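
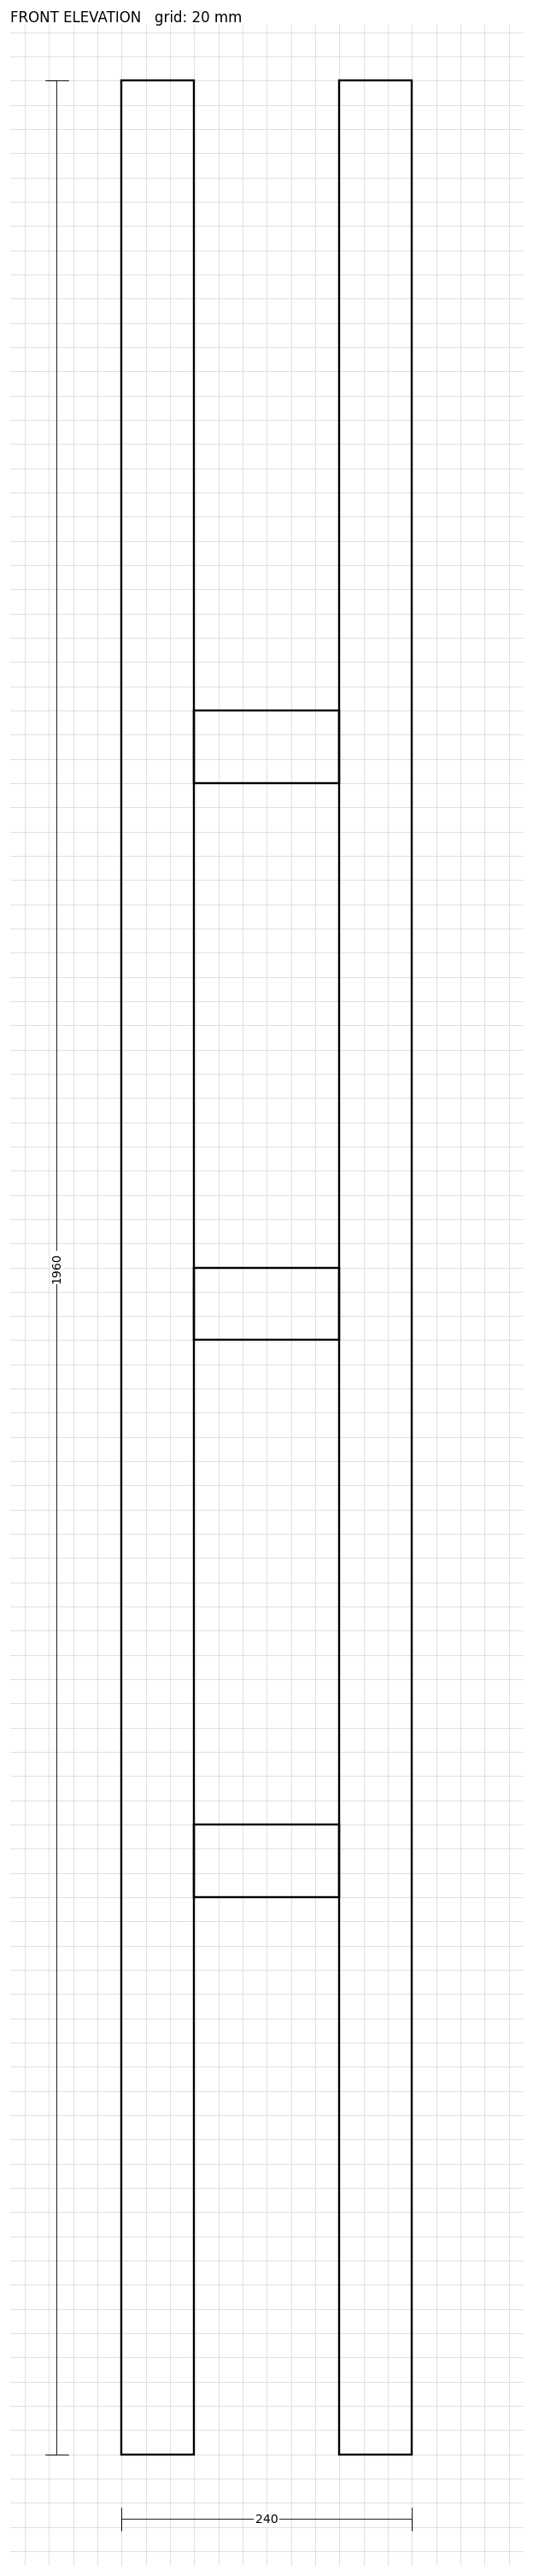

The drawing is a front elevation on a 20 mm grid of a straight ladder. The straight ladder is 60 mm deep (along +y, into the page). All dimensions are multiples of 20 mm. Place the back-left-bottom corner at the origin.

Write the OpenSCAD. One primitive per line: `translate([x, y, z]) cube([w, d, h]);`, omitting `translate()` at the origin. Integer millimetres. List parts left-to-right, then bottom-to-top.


cube([60, 60, 1960]);
translate([60, 0, 460]) cube([120, 60, 60]);
translate([60, 0, 920]) cube([120, 60, 60]);
translate([60, 0, 1380]) cube([120, 60, 60]);
translate([180, 0, 0]) cube([60, 60, 1960]);


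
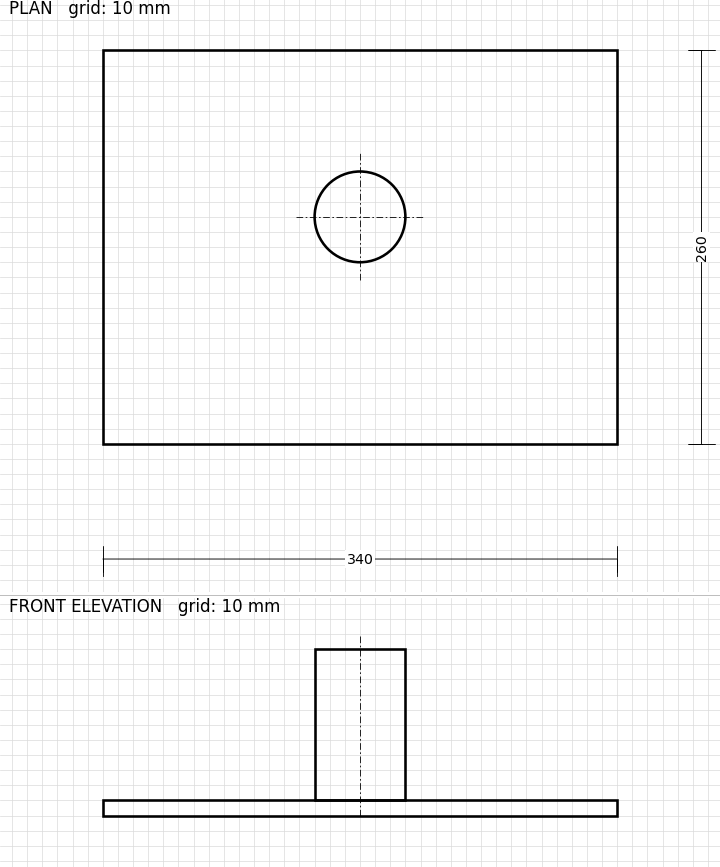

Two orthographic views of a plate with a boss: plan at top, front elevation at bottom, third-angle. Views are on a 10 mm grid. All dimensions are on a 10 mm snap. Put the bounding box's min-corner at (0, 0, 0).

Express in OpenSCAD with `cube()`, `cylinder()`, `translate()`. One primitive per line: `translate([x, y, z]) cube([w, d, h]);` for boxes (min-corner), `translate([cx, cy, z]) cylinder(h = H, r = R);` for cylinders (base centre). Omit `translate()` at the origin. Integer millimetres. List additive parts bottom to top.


cube([340, 260, 10]);
translate([170, 150, 10]) cylinder(h = 100, r = 30);


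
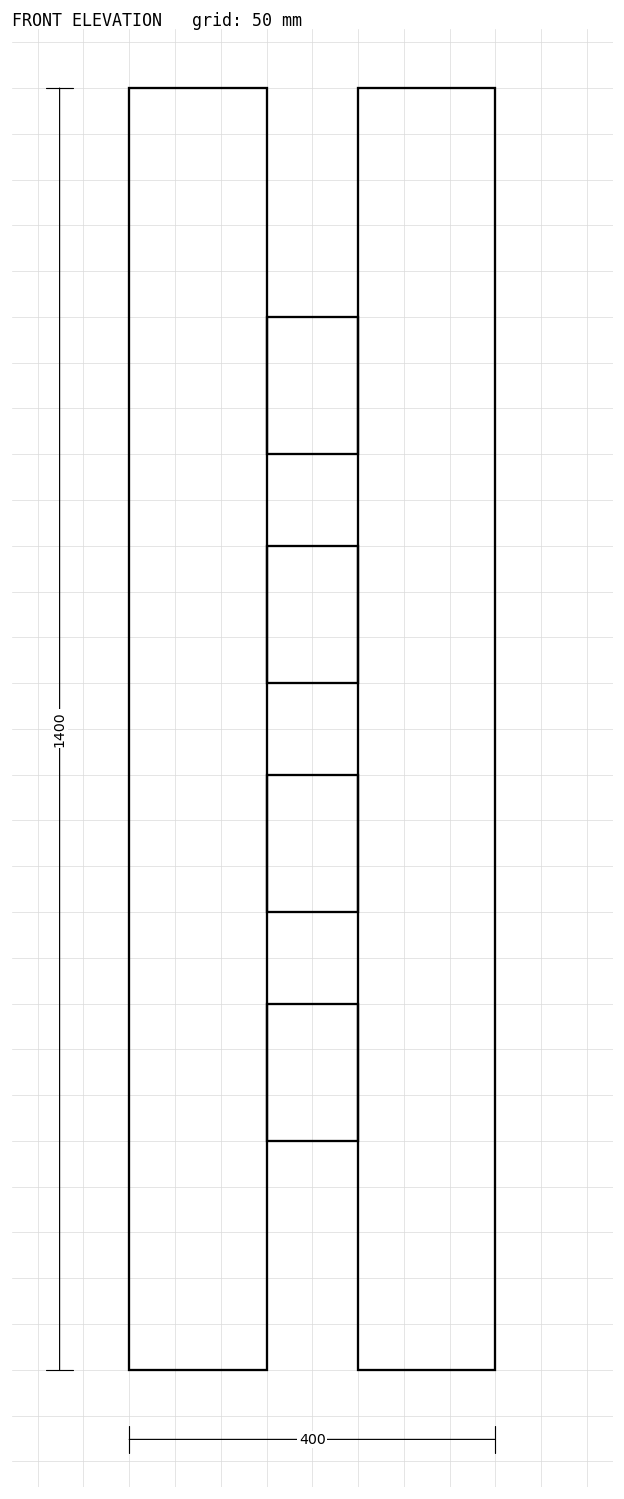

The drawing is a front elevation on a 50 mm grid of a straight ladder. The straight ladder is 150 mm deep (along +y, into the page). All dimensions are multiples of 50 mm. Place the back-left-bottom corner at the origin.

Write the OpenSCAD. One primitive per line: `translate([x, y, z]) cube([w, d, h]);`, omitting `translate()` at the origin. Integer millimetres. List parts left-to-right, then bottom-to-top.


cube([150, 150, 1400]);
translate([150, 0, 250]) cube([100, 150, 150]);
translate([150, 0, 500]) cube([100, 150, 150]);
translate([150, 0, 750]) cube([100, 150, 150]);
translate([150, 0, 1000]) cube([100, 150, 150]);
translate([250, 0, 0]) cube([150, 150, 1400]);


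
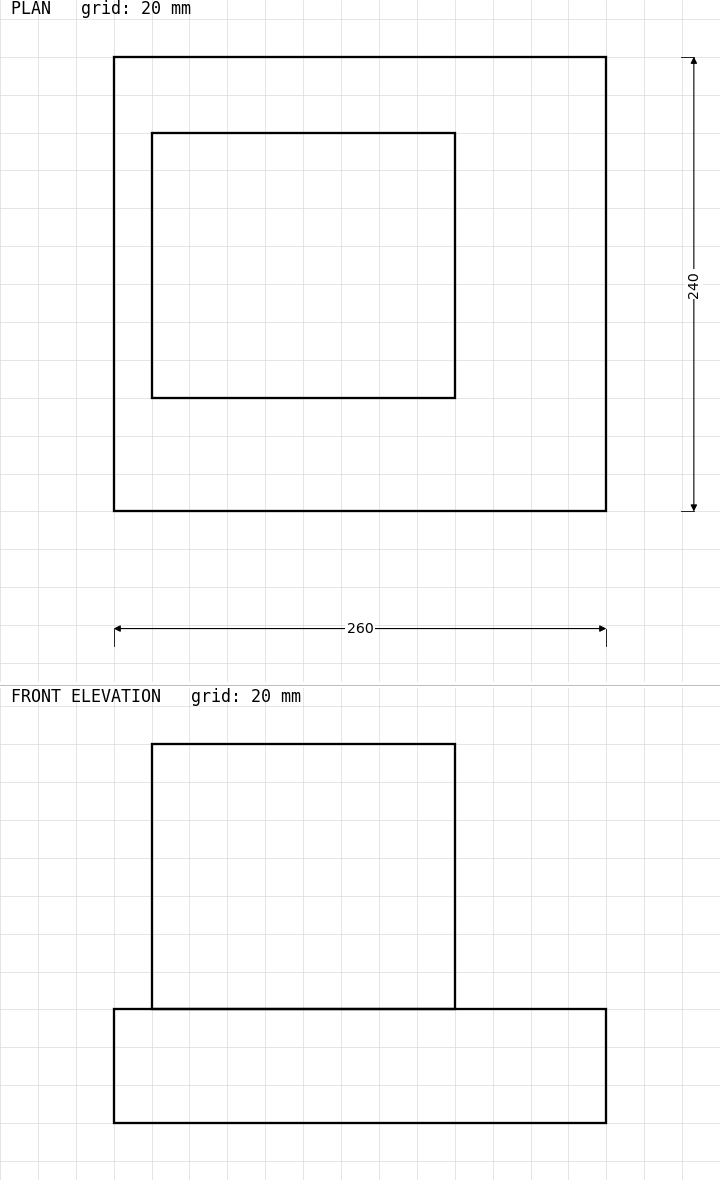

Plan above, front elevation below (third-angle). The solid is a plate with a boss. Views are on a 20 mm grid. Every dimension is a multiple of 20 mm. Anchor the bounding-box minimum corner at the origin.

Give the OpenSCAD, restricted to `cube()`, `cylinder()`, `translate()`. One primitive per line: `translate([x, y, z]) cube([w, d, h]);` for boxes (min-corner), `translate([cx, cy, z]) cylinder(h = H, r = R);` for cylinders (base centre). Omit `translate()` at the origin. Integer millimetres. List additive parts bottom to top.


cube([260, 240, 60]);
translate([20, 60, 60]) cube([160, 140, 140]);


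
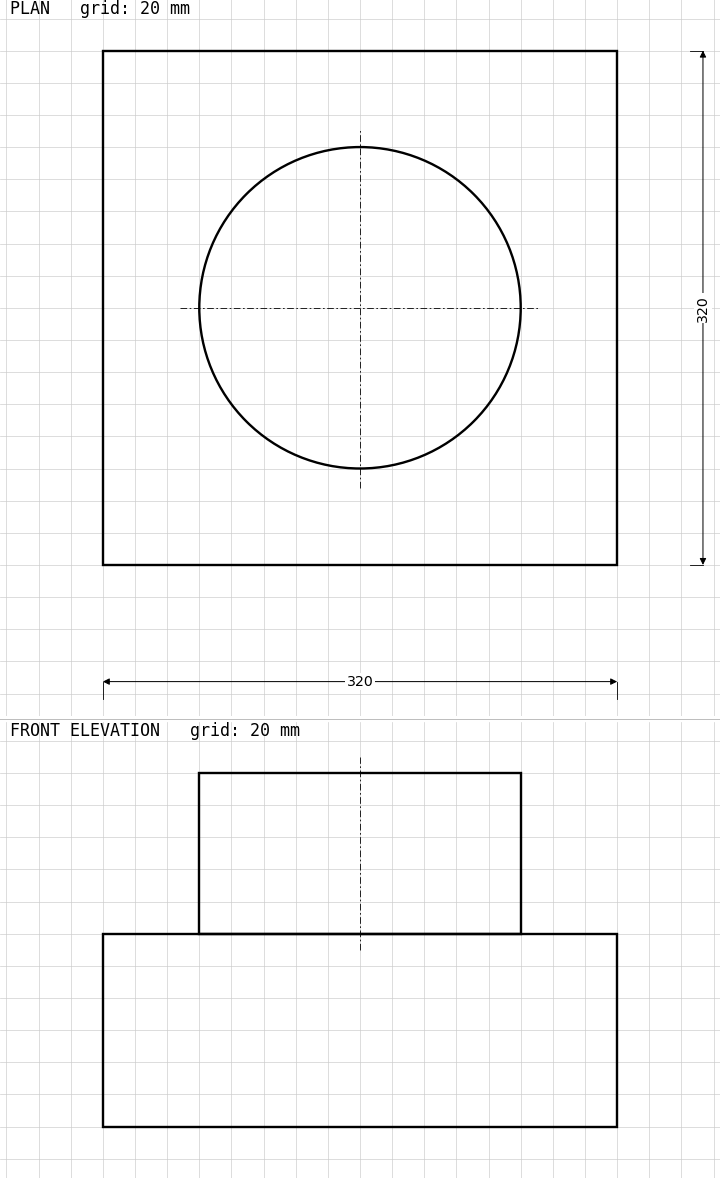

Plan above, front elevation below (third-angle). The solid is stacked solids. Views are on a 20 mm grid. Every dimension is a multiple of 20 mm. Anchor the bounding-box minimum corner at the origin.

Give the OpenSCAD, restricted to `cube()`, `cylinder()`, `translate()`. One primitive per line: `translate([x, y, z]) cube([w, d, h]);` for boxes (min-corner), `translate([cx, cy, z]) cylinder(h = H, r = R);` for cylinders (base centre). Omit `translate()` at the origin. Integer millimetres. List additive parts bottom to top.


cube([320, 320, 120]);
translate([160, 160, 120]) cylinder(h = 100, r = 100);


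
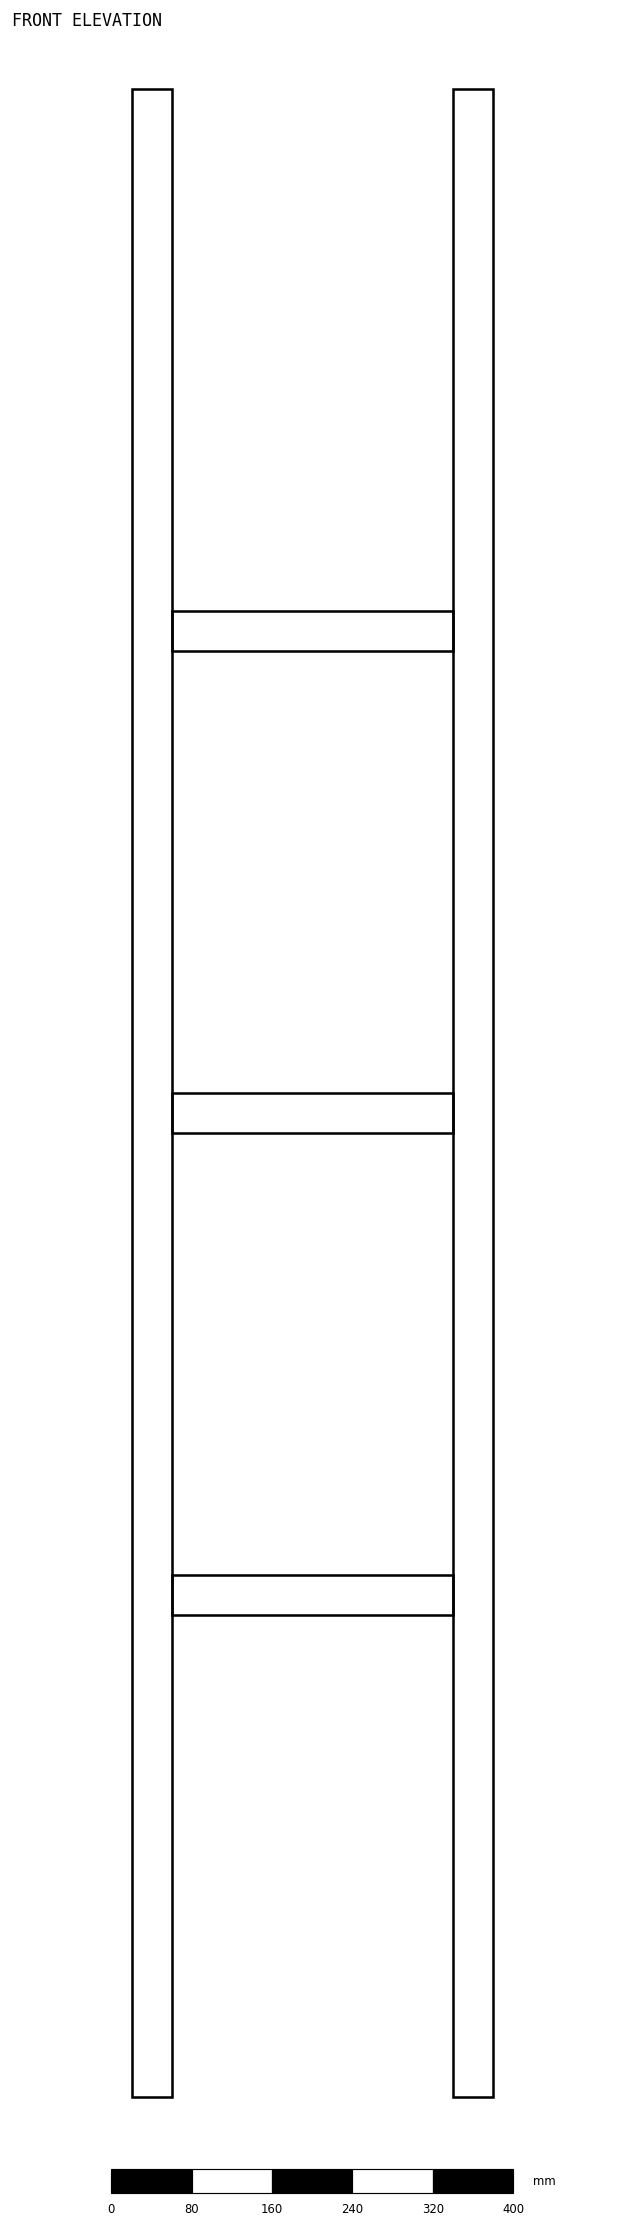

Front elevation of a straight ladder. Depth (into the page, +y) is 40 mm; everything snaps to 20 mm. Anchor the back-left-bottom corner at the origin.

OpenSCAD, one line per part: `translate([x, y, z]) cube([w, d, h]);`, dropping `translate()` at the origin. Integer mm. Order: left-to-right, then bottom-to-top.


cube([40, 40, 2000]);
translate([40, 0, 480]) cube([280, 40, 40]);
translate([40, 0, 960]) cube([280, 40, 40]);
translate([40, 0, 1440]) cube([280, 40, 40]);
translate([320, 0, 0]) cube([40, 40, 2000]);


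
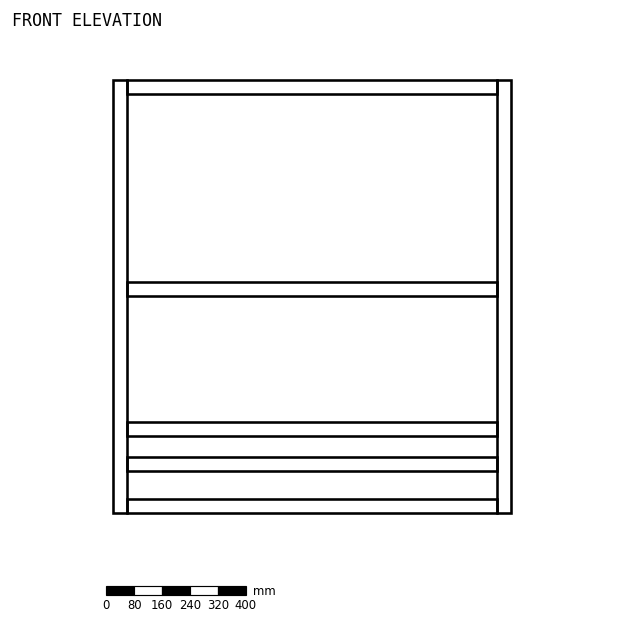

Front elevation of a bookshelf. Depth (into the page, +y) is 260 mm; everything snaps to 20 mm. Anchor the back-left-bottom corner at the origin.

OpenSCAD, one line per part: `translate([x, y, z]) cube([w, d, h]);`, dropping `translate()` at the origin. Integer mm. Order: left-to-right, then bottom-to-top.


cube([40, 260, 1240]);
translate([40, 0, 0]) cube([1060, 260, 40]);
translate([40, 0, 120]) cube([1060, 260, 40]);
translate([40, 0, 220]) cube([1060, 260, 40]);
translate([40, 0, 620]) cube([1060, 260, 40]);
translate([40, 0, 1200]) cube([1060, 260, 40]);
translate([1100, 0, 0]) cube([40, 260, 1240]);


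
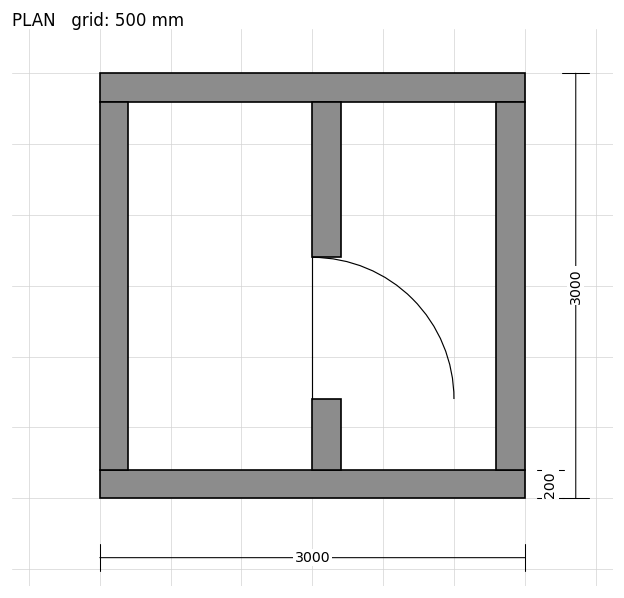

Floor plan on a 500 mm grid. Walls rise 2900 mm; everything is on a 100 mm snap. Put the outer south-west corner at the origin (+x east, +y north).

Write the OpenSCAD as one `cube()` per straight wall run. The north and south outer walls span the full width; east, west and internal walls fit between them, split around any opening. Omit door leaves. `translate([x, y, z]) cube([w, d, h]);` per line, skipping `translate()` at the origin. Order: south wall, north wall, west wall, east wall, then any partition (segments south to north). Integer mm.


cube([3000, 200, 2900]);
translate([0, 2800, 0]) cube([3000, 200, 2900]);
translate([0, 200, 0]) cube([200, 2600, 2900]);
translate([2800, 200, 0]) cube([200, 2600, 2900]);
translate([1500, 200, 0]) cube([200, 500, 2900]);
translate([1500, 1700, 0]) cube([200, 1100, 2900]);


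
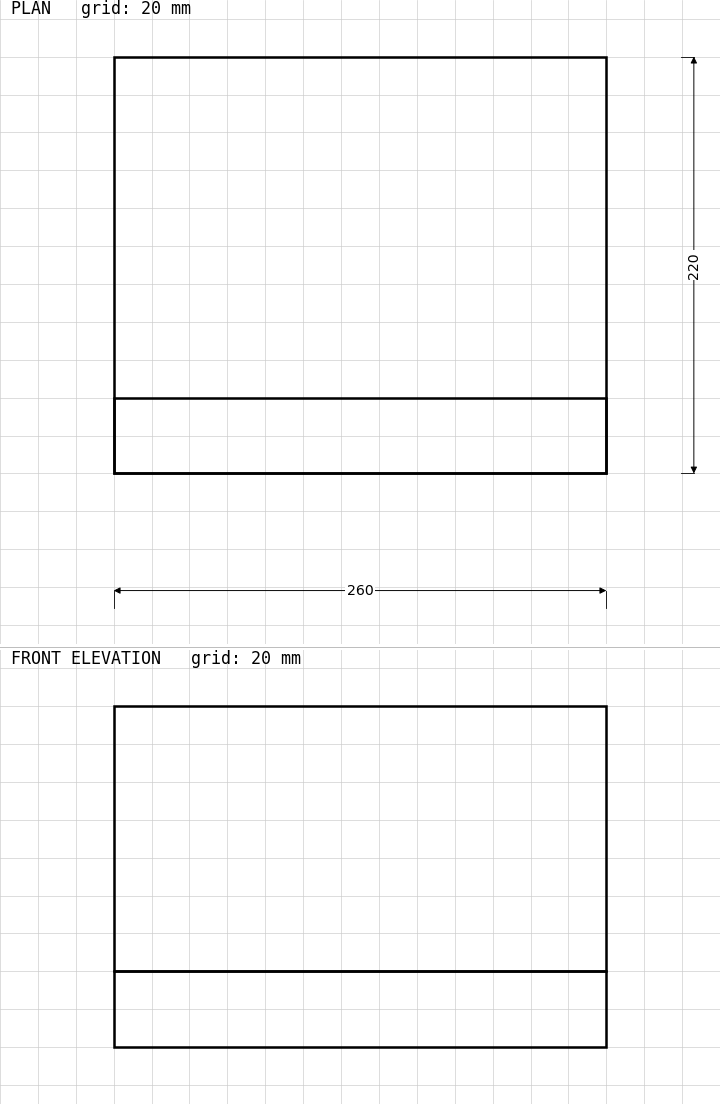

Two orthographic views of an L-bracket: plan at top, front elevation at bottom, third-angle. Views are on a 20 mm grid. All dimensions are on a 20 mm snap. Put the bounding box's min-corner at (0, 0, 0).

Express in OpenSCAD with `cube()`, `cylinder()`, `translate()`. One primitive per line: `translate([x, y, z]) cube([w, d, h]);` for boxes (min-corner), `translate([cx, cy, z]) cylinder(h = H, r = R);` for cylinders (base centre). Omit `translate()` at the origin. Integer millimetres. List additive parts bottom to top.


cube([260, 220, 40]);
translate([0, 0, 40]) cube([260, 40, 140]);


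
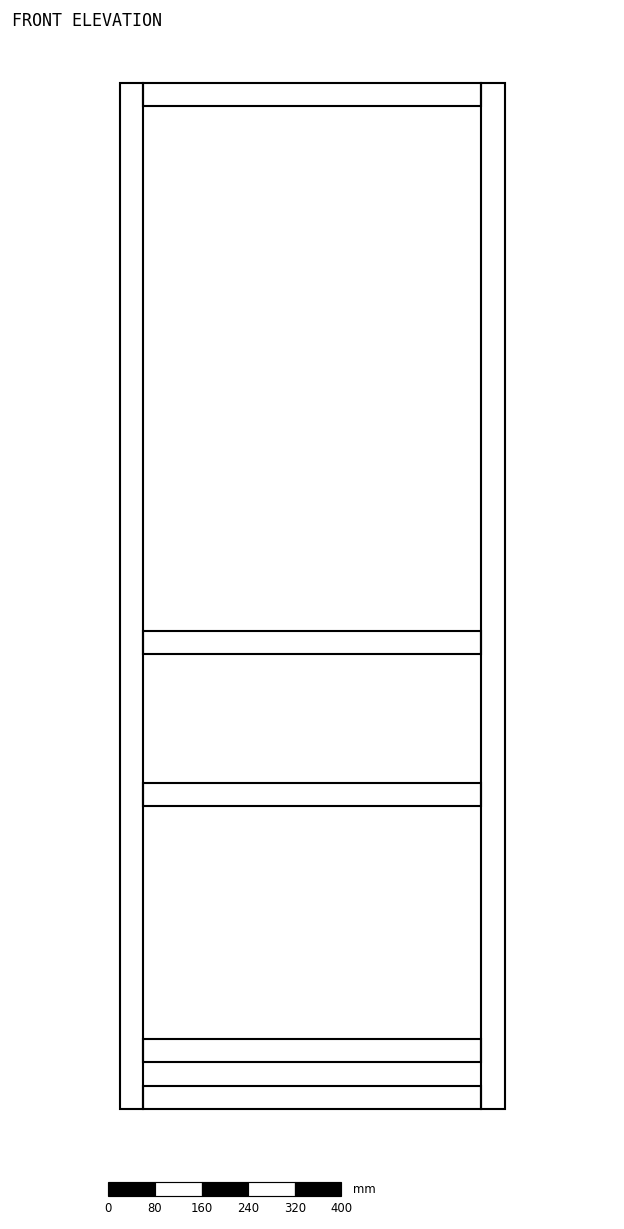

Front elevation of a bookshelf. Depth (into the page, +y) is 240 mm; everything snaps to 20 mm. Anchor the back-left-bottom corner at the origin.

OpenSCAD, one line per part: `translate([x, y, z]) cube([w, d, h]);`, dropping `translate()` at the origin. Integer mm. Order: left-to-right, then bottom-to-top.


cube([40, 240, 1760]);
translate([40, 0, 0]) cube([580, 240, 40]);
translate([40, 0, 80]) cube([580, 240, 40]);
translate([40, 0, 520]) cube([580, 240, 40]);
translate([40, 0, 780]) cube([580, 240, 40]);
translate([40, 0, 1720]) cube([580, 240, 40]);
translate([620, 0, 0]) cube([40, 240, 1760]);


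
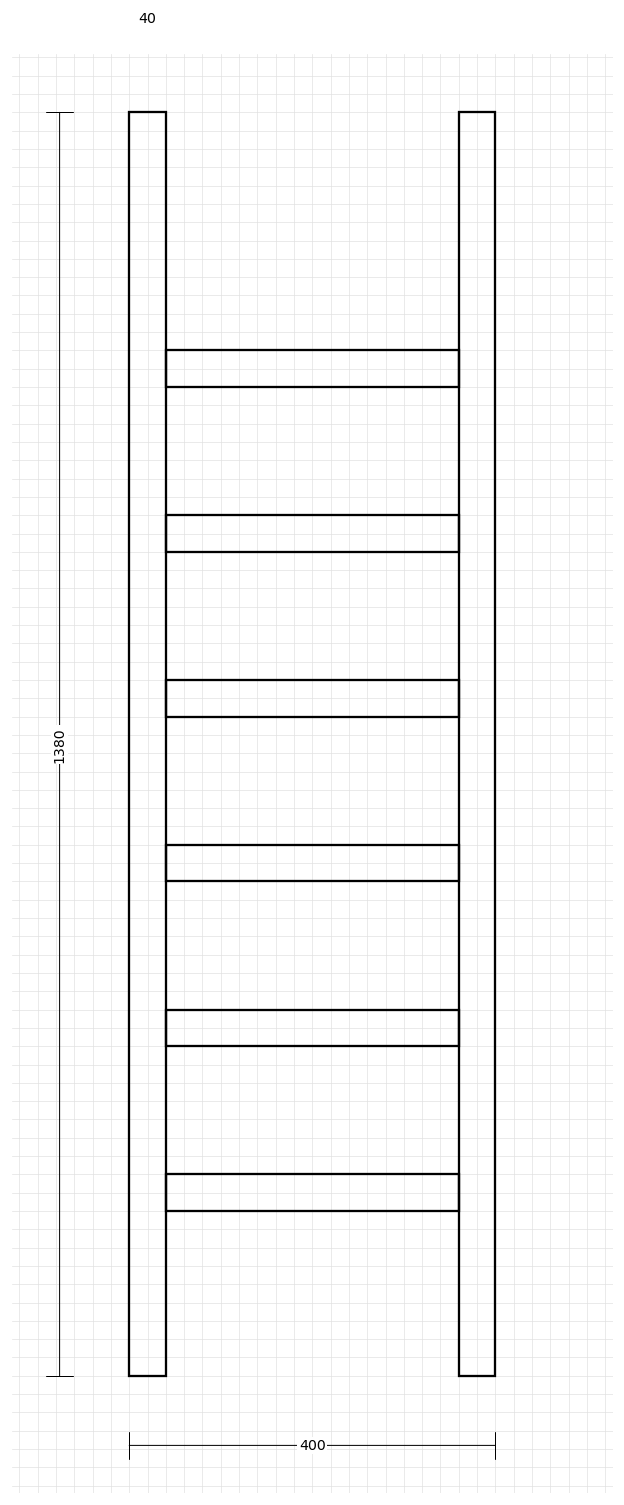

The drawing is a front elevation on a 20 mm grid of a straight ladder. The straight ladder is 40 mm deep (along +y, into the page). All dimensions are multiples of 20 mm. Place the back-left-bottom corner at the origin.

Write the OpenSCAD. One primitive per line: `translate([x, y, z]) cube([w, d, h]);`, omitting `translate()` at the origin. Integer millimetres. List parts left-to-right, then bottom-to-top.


cube([40, 40, 1380]);
translate([40, 0, 180]) cube([320, 40, 40]);
translate([40, 0, 360]) cube([320, 40, 40]);
translate([40, 0, 540]) cube([320, 40, 40]);
translate([40, 0, 720]) cube([320, 40, 40]);
translate([40, 0, 900]) cube([320, 40, 40]);
translate([40, 0, 1080]) cube([320, 40, 40]);
translate([360, 0, 0]) cube([40, 40, 1380]);


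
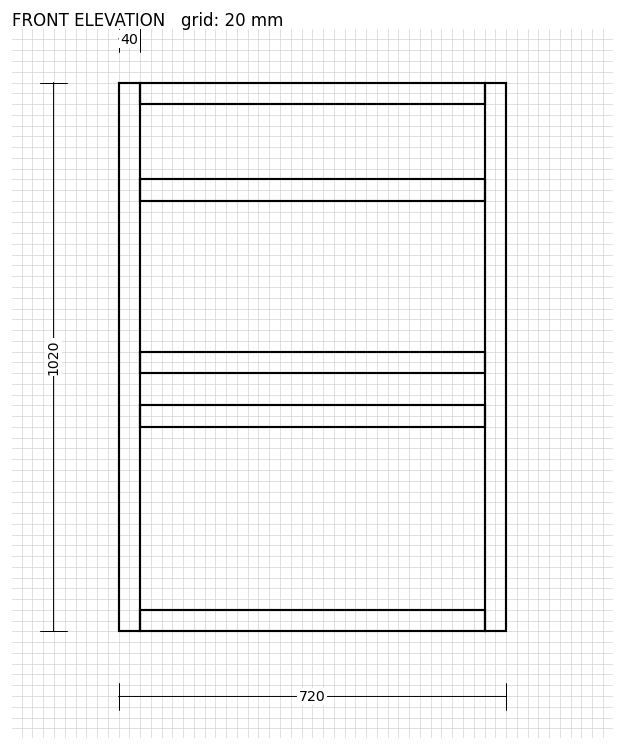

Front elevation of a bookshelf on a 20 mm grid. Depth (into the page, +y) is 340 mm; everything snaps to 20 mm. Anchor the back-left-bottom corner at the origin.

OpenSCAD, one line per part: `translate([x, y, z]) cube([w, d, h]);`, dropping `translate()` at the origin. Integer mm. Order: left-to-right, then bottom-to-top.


cube([40, 340, 1020]);
translate([40, 0, 0]) cube([640, 340, 40]);
translate([40, 0, 380]) cube([640, 340, 40]);
translate([40, 0, 480]) cube([640, 340, 40]);
translate([40, 0, 800]) cube([640, 340, 40]);
translate([40, 0, 980]) cube([640, 340, 40]);
translate([680, 0, 0]) cube([40, 340, 1020]);


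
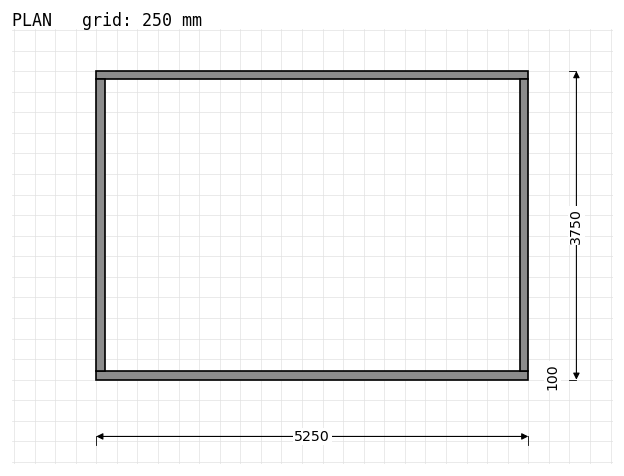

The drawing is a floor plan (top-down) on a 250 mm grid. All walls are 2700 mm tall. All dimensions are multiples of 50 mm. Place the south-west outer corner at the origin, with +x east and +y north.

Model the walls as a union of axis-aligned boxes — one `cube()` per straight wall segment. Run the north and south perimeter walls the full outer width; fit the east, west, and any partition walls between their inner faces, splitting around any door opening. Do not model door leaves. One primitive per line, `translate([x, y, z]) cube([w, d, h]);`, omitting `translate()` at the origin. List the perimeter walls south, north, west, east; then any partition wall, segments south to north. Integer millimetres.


cube([5250, 100, 2700]);
translate([0, 3650, 0]) cube([5250, 100, 2700]);
translate([0, 100, 0]) cube([100, 3550, 2700]);
translate([5150, 100, 0]) cube([100, 3550, 2700]);


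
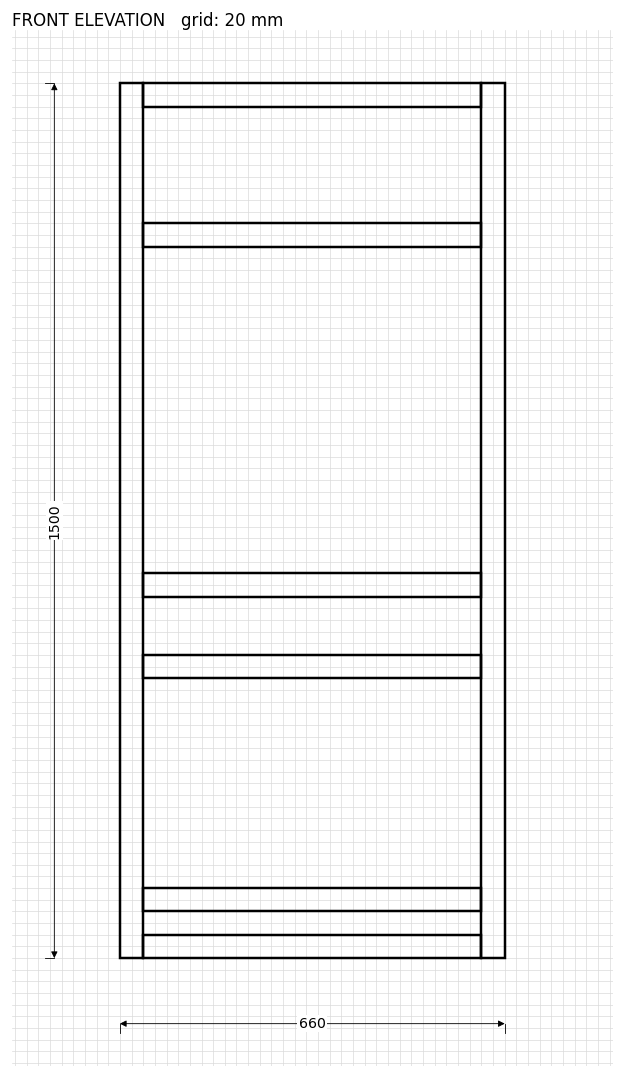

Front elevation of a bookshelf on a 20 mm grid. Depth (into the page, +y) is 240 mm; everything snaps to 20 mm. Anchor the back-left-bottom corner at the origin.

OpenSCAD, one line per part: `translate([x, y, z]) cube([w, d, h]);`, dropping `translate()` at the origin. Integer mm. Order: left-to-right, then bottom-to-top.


cube([40, 240, 1500]);
translate([40, 0, 0]) cube([580, 240, 40]);
translate([40, 0, 80]) cube([580, 240, 40]);
translate([40, 0, 480]) cube([580, 240, 40]);
translate([40, 0, 620]) cube([580, 240, 40]);
translate([40, 0, 1220]) cube([580, 240, 40]);
translate([40, 0, 1460]) cube([580, 240, 40]);
translate([620, 0, 0]) cube([40, 240, 1500]);


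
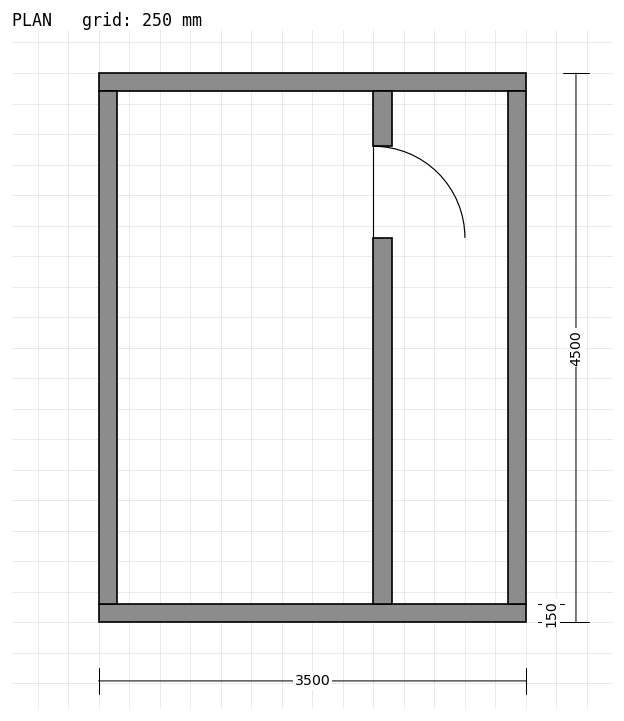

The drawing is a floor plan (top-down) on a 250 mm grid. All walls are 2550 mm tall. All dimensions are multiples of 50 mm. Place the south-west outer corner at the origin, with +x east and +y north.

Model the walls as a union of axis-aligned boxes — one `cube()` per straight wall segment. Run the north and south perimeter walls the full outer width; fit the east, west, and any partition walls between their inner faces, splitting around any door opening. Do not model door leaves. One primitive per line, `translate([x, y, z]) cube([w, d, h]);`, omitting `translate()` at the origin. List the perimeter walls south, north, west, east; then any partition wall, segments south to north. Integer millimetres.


cube([3500, 150, 2550]);
translate([0, 4350, 0]) cube([3500, 150, 2550]);
translate([0, 150, 0]) cube([150, 4200, 2550]);
translate([3350, 150, 0]) cube([150, 4200, 2550]);
translate([2250, 150, 0]) cube([150, 3000, 2550]);
translate([2250, 3900, 0]) cube([150, 450, 2550]);


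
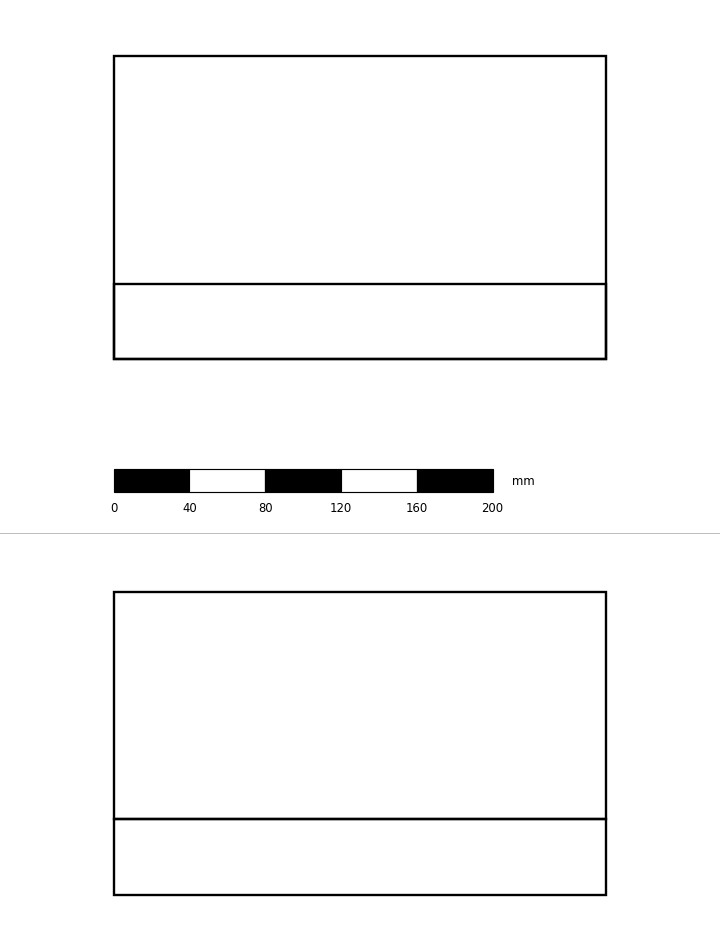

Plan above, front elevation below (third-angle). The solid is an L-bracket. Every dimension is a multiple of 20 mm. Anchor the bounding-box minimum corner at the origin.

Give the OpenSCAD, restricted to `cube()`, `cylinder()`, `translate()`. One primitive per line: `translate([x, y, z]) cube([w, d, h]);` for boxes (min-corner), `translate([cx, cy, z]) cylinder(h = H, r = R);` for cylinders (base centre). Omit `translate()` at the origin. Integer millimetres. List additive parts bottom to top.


cube([260, 160, 40]);
translate([0, 0, 40]) cube([260, 40, 120]);


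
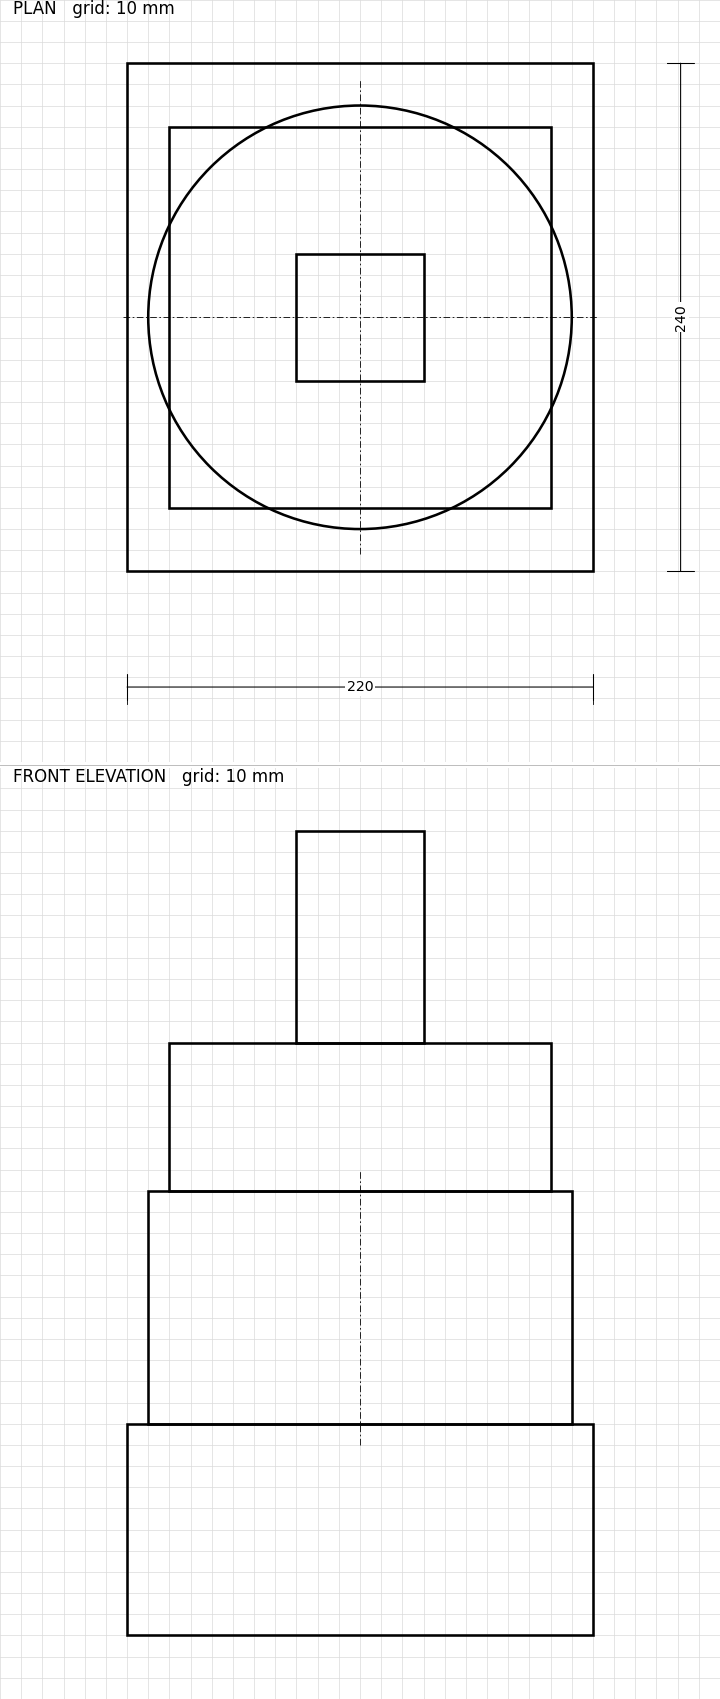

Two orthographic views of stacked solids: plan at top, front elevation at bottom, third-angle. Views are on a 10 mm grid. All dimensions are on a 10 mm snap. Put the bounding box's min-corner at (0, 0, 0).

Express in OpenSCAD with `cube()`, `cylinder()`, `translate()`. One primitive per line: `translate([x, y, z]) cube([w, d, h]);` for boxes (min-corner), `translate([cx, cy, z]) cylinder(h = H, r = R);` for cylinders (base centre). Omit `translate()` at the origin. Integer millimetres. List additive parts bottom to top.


cube([220, 240, 100]);
translate([110, 120, 100]) cylinder(h = 110, r = 100);
translate([20, 30, 210]) cube([180, 180, 70]);
translate([80, 90, 280]) cube([60, 60, 100]);


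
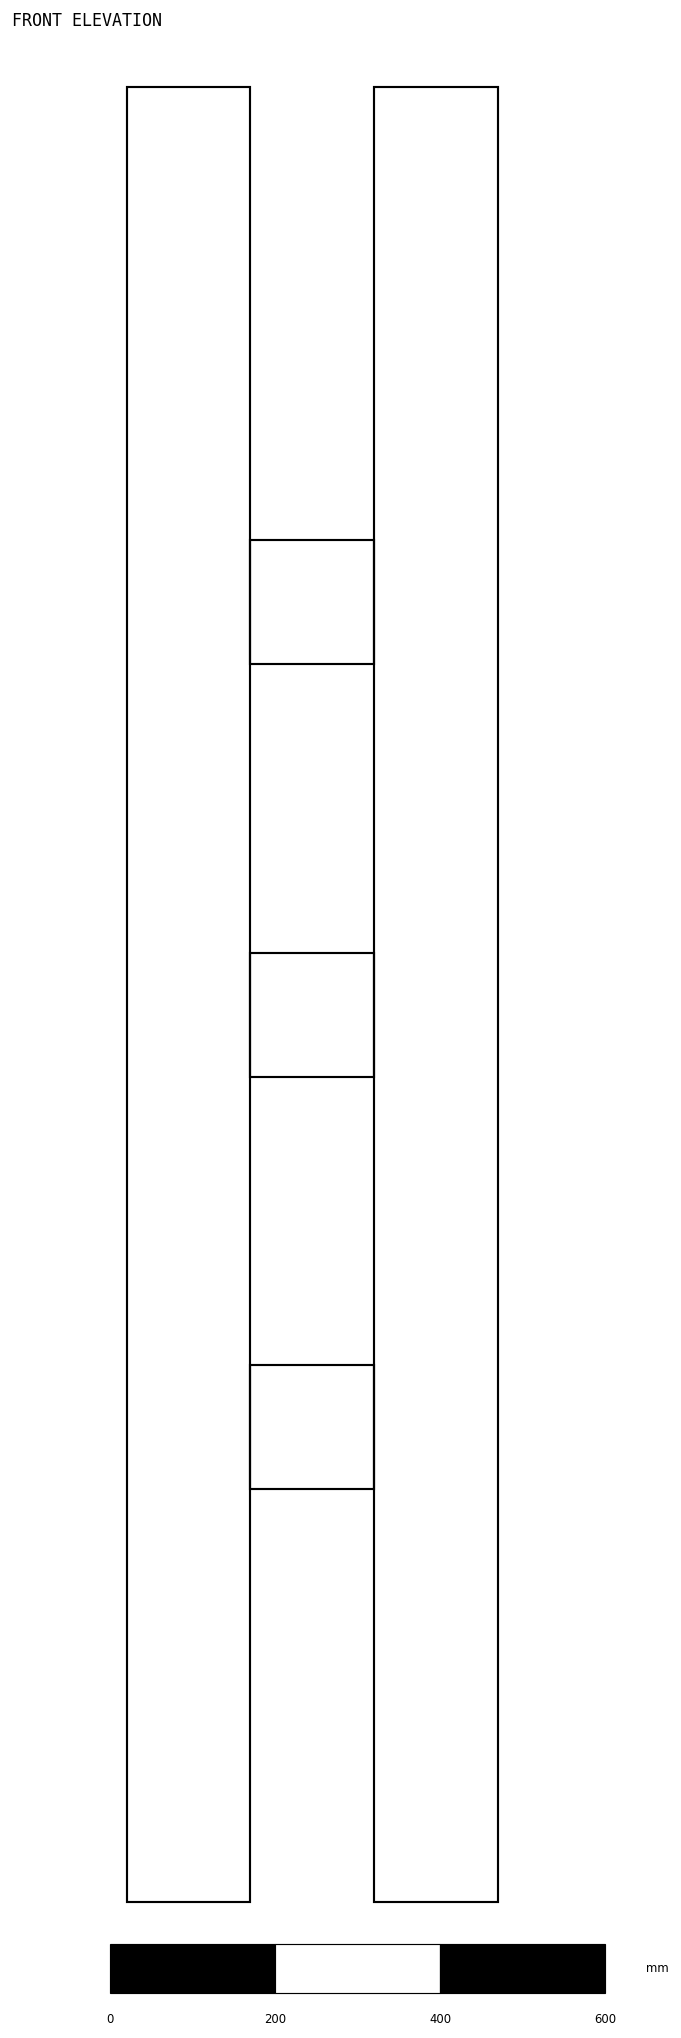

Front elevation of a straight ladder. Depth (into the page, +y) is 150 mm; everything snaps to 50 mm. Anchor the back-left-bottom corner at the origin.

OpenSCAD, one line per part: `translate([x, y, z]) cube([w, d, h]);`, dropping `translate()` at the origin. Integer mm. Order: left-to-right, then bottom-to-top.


cube([150, 150, 2200]);
translate([150, 0, 500]) cube([150, 150, 150]);
translate([150, 0, 1000]) cube([150, 150, 150]);
translate([150, 0, 1500]) cube([150, 150, 150]);
translate([300, 0, 0]) cube([150, 150, 2200]);


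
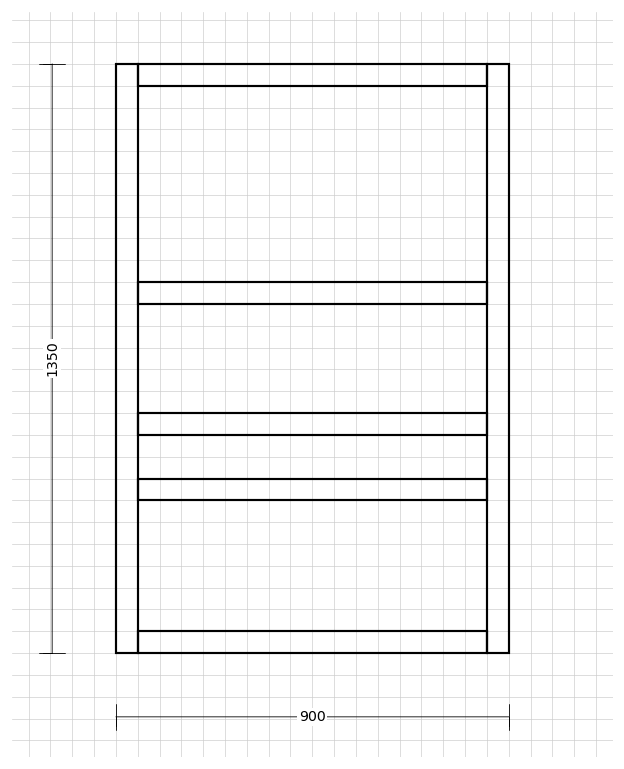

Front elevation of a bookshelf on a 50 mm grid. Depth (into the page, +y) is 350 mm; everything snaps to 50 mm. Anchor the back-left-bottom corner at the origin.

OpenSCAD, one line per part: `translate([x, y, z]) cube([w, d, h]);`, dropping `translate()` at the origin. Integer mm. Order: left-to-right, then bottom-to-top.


cube([50, 350, 1350]);
translate([50, 0, 0]) cube([800, 350, 50]);
translate([50, 0, 350]) cube([800, 350, 50]);
translate([50, 0, 500]) cube([800, 350, 50]);
translate([50, 0, 800]) cube([800, 350, 50]);
translate([50, 0, 1300]) cube([800, 350, 50]);
translate([850, 0, 0]) cube([50, 350, 1350]);


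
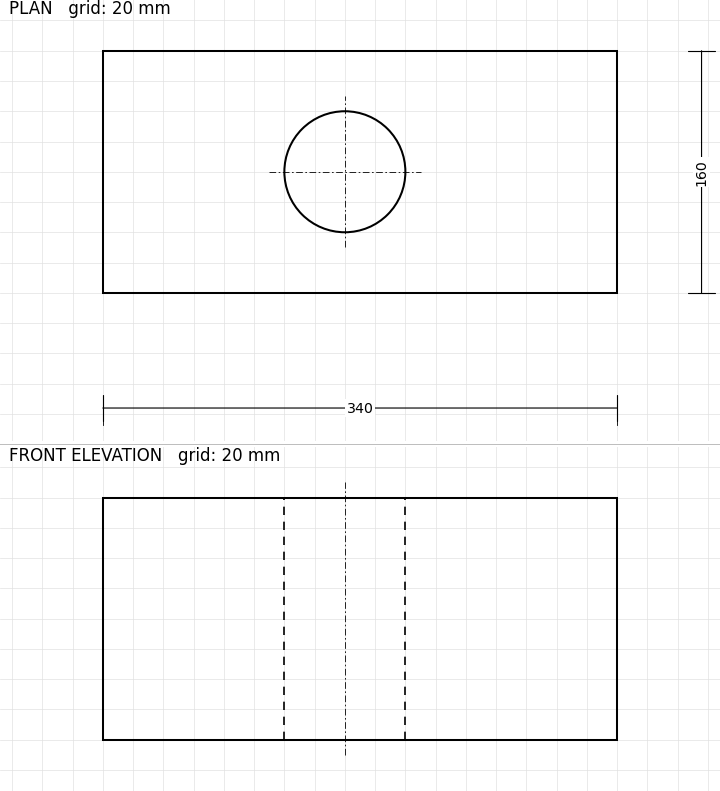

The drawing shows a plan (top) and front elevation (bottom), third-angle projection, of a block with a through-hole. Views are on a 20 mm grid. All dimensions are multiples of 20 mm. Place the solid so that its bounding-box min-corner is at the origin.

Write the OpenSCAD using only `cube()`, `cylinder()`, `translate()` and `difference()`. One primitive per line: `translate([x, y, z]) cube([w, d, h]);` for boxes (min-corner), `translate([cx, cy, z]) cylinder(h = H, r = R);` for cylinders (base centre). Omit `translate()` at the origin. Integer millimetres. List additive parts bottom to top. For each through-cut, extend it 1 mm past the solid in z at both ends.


difference() {
  cube([340, 160, 160]);
  translate([160, 80, -1]) cylinder(h = 162, r = 40);
}


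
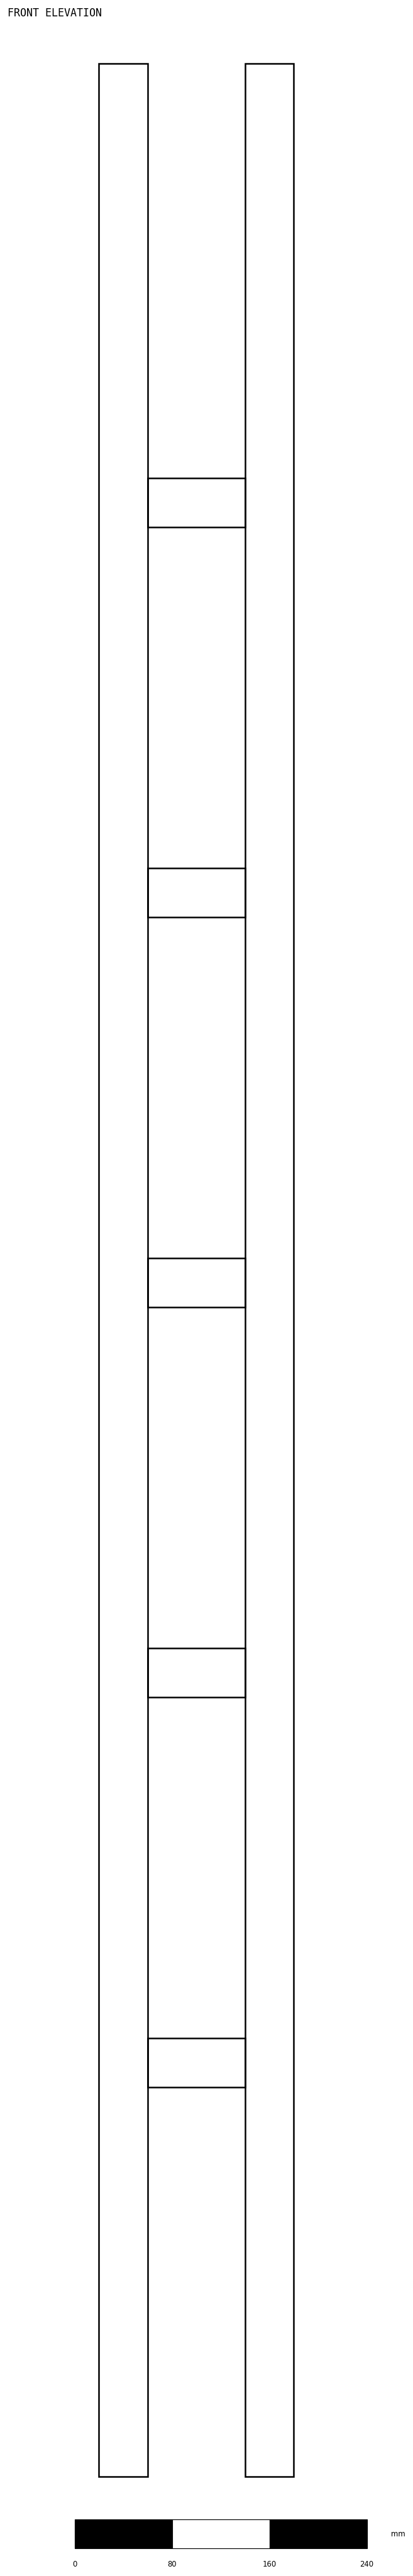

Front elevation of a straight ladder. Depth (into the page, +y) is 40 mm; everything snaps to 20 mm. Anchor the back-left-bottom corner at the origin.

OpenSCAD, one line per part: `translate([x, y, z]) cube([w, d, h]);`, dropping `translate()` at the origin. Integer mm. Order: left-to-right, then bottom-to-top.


cube([40, 40, 1980]);
translate([40, 0, 320]) cube([80, 40, 40]);
translate([40, 0, 640]) cube([80, 40, 40]);
translate([40, 0, 960]) cube([80, 40, 40]);
translate([40, 0, 1280]) cube([80, 40, 40]);
translate([40, 0, 1600]) cube([80, 40, 40]);
translate([120, 0, 0]) cube([40, 40, 1980]);


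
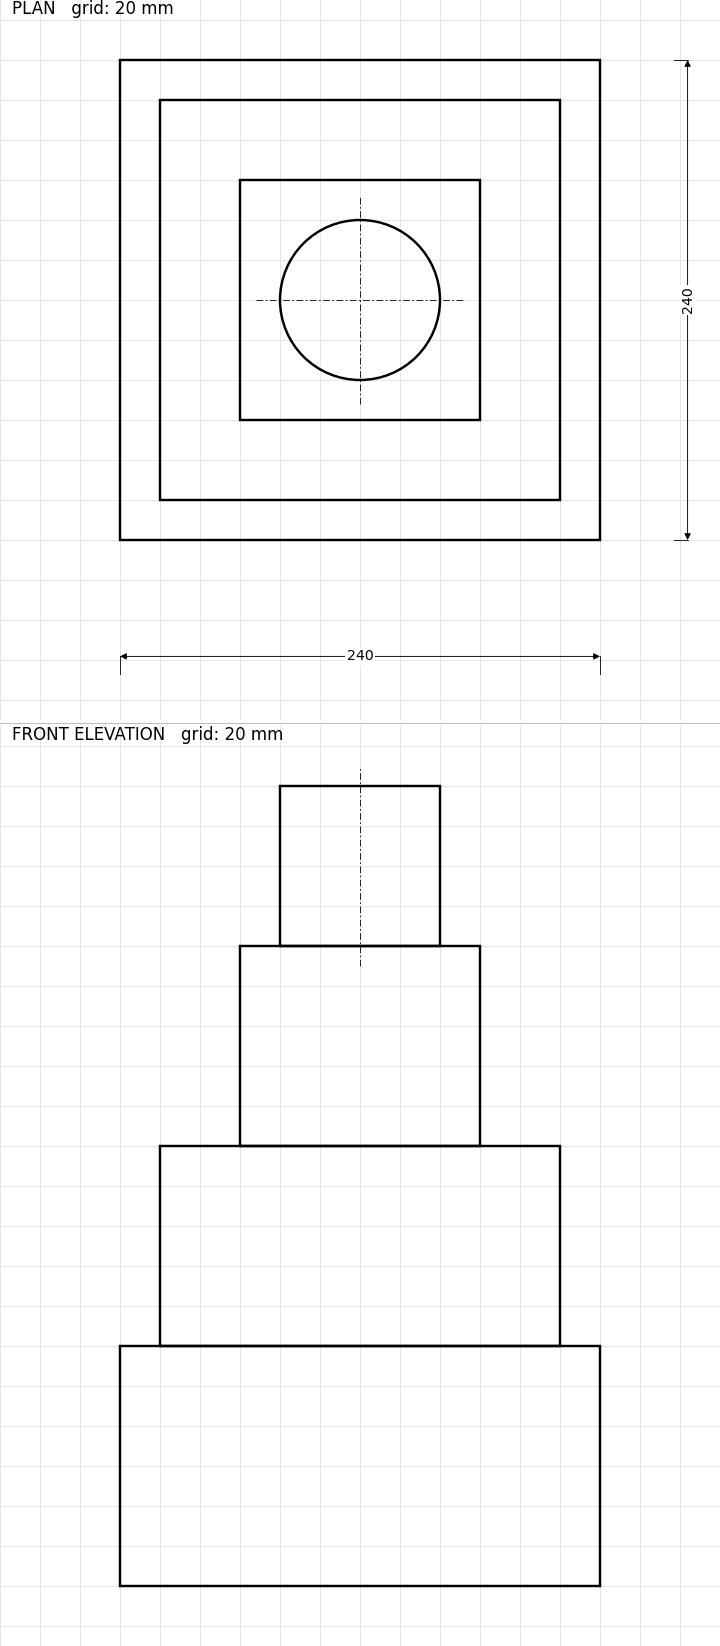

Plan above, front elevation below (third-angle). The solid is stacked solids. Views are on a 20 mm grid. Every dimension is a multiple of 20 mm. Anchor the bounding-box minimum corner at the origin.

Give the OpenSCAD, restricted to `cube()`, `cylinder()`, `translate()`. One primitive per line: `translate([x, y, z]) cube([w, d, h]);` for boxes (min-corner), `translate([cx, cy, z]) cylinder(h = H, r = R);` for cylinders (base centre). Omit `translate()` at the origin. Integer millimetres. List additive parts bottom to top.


cube([240, 240, 120]);
translate([20, 20, 120]) cube([200, 200, 100]);
translate([60, 60, 220]) cube([120, 120, 100]);
translate([120, 120, 320]) cylinder(h = 80, r = 40);


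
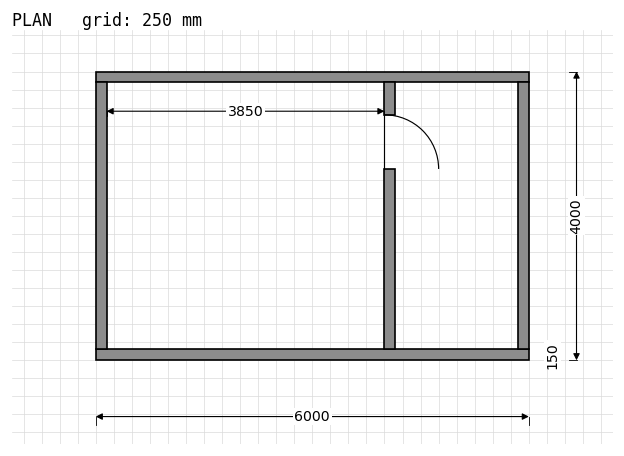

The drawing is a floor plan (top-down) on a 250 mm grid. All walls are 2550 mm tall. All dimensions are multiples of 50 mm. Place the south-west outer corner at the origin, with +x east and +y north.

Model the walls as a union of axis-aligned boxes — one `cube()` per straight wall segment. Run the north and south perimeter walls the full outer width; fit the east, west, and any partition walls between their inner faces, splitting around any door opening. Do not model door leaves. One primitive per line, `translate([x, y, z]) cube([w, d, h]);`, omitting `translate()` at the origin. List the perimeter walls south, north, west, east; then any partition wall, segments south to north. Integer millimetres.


cube([6000, 150, 2550]);
translate([0, 3850, 0]) cube([6000, 150, 2550]);
translate([0, 150, 0]) cube([150, 3700, 2550]);
translate([5850, 150, 0]) cube([150, 3700, 2550]);
translate([4000, 150, 0]) cube([150, 2500, 2550]);
translate([4000, 3400, 0]) cube([150, 450, 2550]);


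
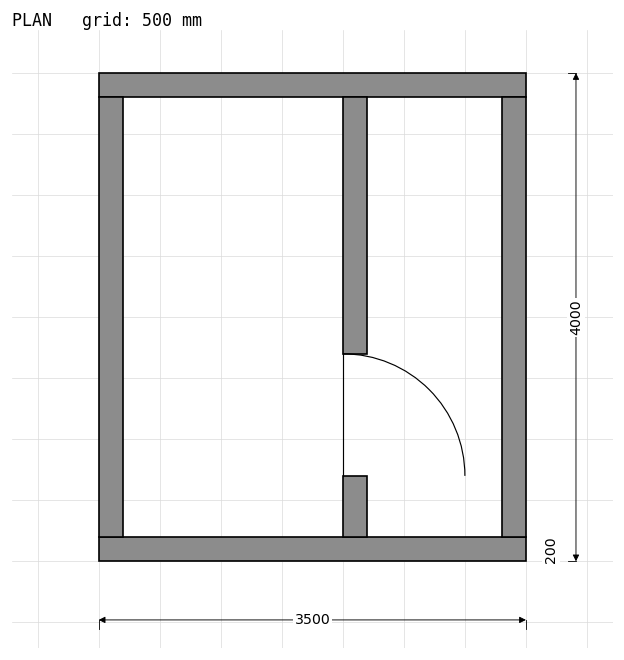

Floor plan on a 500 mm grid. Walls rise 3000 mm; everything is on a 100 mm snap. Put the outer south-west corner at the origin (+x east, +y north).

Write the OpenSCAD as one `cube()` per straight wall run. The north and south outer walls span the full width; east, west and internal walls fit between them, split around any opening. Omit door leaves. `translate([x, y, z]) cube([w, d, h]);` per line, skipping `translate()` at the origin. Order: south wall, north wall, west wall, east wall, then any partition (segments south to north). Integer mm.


cube([3500, 200, 3000]);
translate([0, 3800, 0]) cube([3500, 200, 3000]);
translate([0, 200, 0]) cube([200, 3600, 3000]);
translate([3300, 200, 0]) cube([200, 3600, 3000]);
translate([2000, 200, 0]) cube([200, 500, 3000]);
translate([2000, 1700, 0]) cube([200, 2100, 3000]);


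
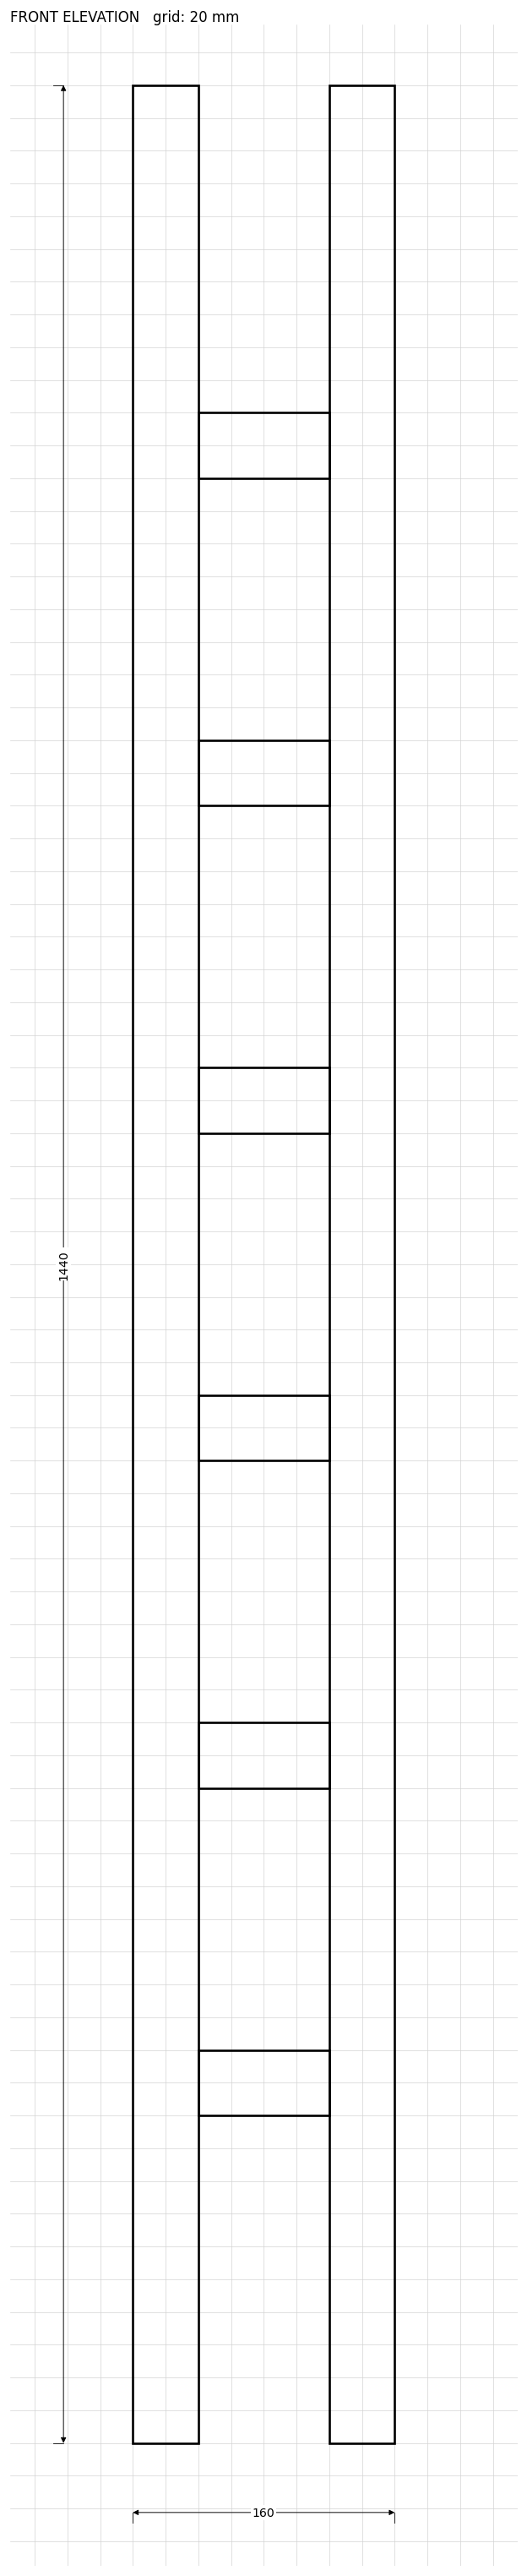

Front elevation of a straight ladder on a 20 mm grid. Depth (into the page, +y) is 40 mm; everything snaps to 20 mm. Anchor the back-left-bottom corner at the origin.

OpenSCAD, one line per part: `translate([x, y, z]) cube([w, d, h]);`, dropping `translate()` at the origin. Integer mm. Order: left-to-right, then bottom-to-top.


cube([40, 40, 1440]);
translate([40, 0, 200]) cube([80, 40, 40]);
translate([40, 0, 400]) cube([80, 40, 40]);
translate([40, 0, 600]) cube([80, 40, 40]);
translate([40, 0, 800]) cube([80, 40, 40]);
translate([40, 0, 1000]) cube([80, 40, 40]);
translate([40, 0, 1200]) cube([80, 40, 40]);
translate([120, 0, 0]) cube([40, 40, 1440]);


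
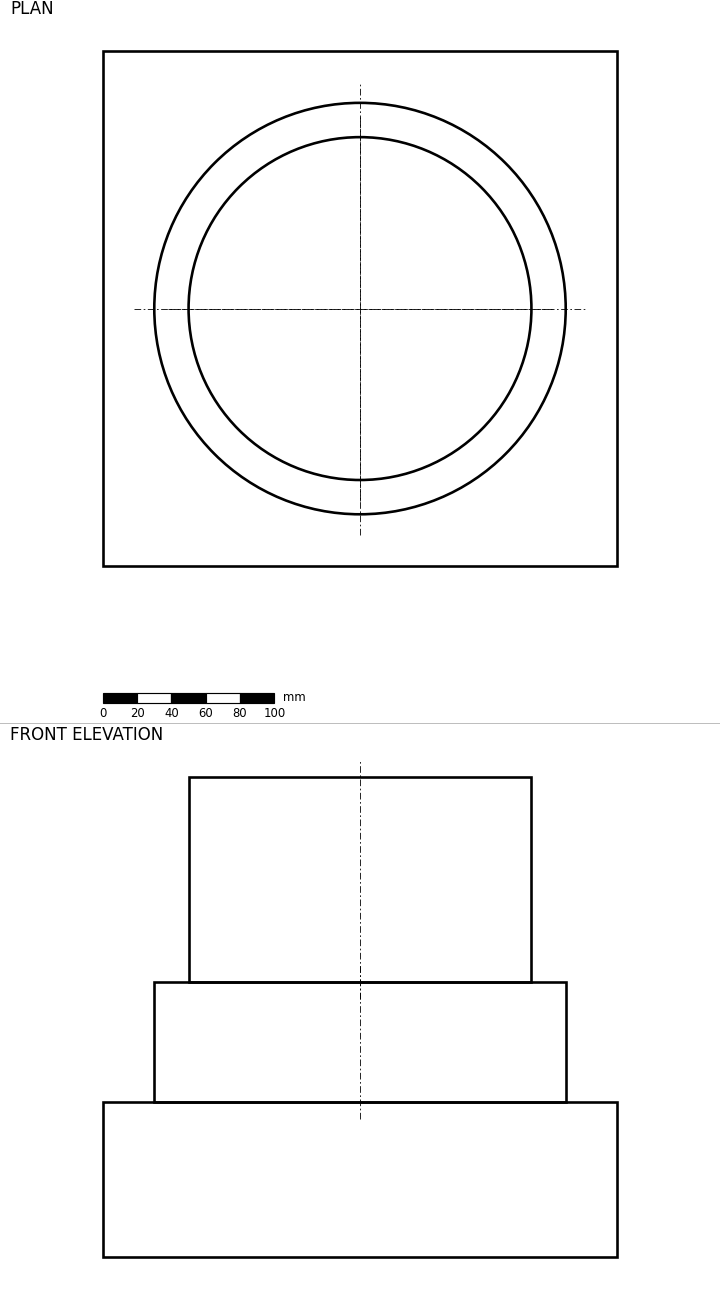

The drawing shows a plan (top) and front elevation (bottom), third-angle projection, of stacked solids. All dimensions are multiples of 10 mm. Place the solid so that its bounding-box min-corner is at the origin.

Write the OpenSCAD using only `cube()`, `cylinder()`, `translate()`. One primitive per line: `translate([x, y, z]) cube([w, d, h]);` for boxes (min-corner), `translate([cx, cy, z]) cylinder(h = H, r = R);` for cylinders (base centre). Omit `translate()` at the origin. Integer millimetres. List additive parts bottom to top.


cube([300, 300, 90]);
translate([150, 150, 90]) cylinder(h = 70, r = 120);
translate([150, 150, 160]) cylinder(h = 120, r = 100);


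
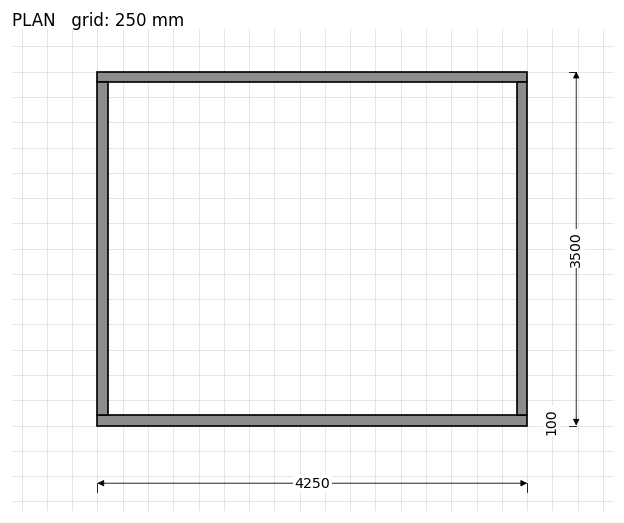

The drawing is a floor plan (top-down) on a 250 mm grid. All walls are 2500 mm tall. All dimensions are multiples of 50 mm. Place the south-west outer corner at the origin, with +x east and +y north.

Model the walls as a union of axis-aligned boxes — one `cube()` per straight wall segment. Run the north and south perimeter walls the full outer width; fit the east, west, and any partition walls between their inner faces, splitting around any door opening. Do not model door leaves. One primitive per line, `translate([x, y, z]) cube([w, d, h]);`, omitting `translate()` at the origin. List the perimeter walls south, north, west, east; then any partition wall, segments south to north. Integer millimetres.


cube([4250, 100, 2500]);
translate([0, 3400, 0]) cube([4250, 100, 2500]);
translate([0, 100, 0]) cube([100, 3300, 2500]);
translate([4150, 100, 0]) cube([100, 3300, 2500]);


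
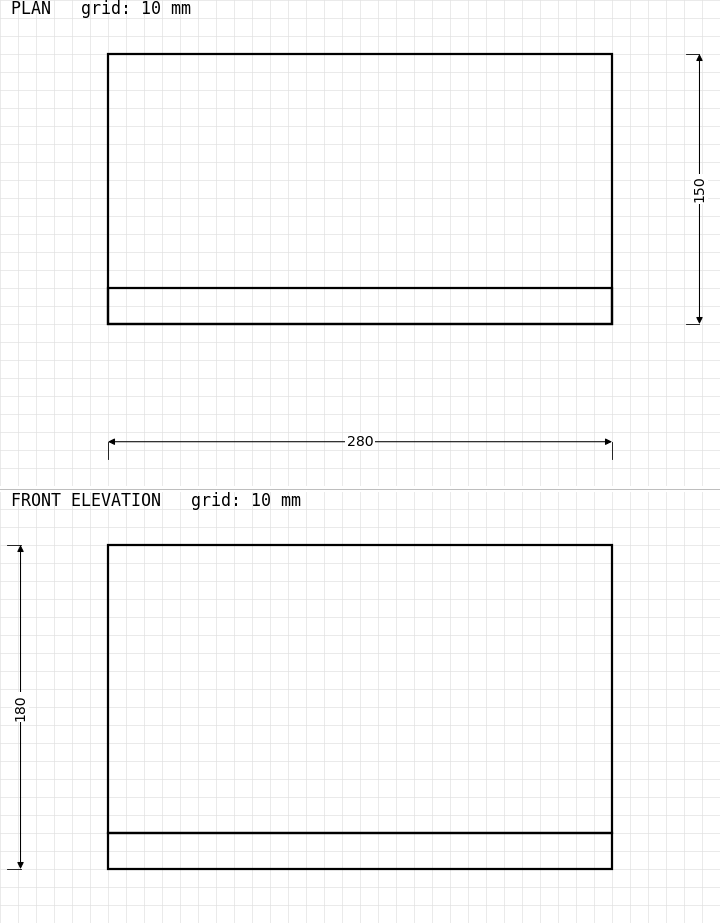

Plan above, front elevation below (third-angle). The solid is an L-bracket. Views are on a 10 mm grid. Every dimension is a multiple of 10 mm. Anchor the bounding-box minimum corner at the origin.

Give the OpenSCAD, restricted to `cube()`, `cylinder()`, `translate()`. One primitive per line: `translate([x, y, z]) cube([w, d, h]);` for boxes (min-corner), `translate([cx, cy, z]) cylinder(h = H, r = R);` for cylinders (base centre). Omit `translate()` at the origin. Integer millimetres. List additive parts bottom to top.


cube([280, 150, 20]);
translate([0, 0, 20]) cube([280, 20, 160]);


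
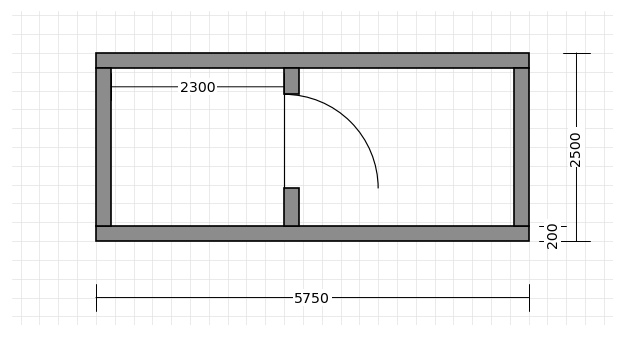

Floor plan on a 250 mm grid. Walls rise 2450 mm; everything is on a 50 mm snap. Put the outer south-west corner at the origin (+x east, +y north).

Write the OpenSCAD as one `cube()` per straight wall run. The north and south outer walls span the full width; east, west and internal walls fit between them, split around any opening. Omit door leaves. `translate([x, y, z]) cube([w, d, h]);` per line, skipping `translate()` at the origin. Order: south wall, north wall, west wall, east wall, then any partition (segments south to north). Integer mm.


cube([5750, 200, 2450]);
translate([0, 2300, 0]) cube([5750, 200, 2450]);
translate([0, 200, 0]) cube([200, 2100, 2450]);
translate([5550, 200, 0]) cube([200, 2100, 2450]);
translate([2500, 200, 0]) cube([200, 500, 2450]);
translate([2500, 1950, 0]) cube([200, 350, 2450]);


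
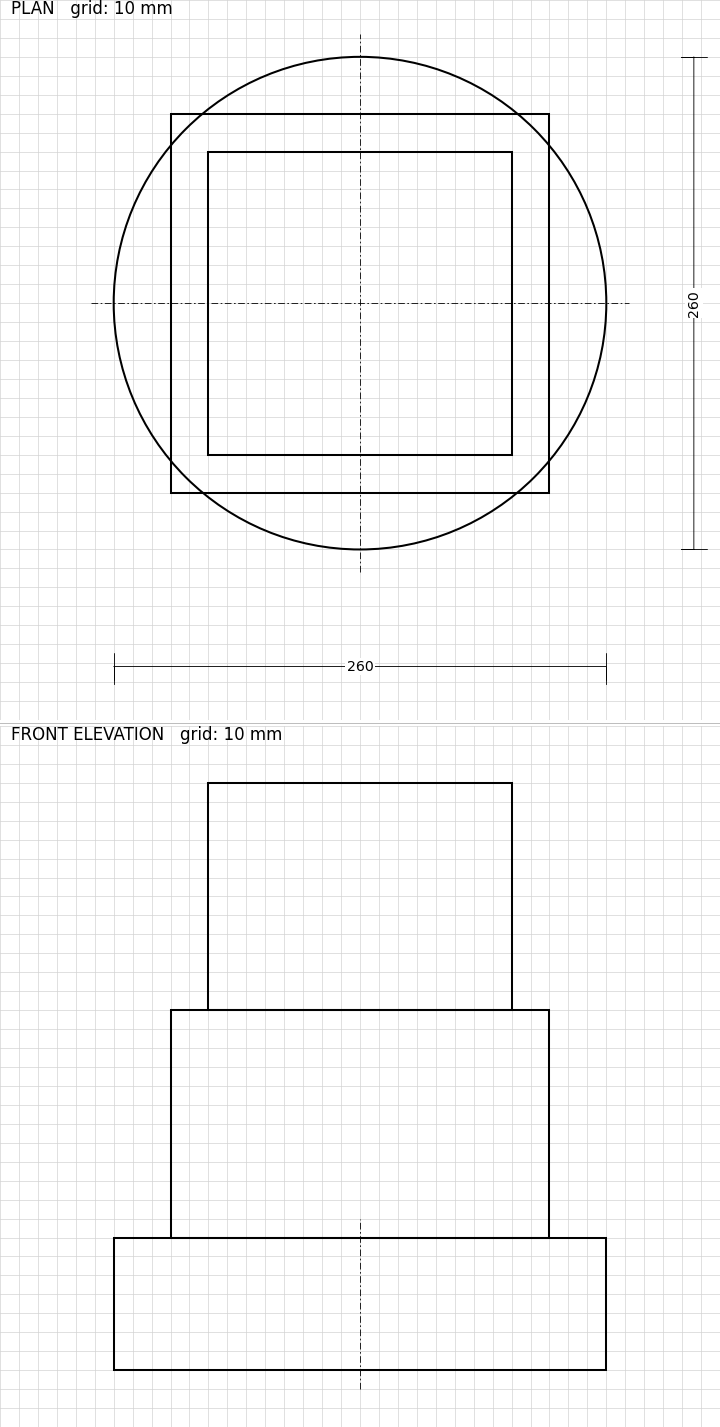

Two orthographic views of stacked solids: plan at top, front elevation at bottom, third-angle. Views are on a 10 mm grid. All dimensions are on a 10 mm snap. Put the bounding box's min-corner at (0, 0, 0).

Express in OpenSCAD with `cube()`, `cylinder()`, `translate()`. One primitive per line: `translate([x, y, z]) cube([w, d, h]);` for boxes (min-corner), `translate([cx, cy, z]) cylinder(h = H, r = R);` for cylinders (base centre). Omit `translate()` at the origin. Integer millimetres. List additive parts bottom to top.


translate([130, 130, 0]) cylinder(h = 70, r = 130);
translate([30, 30, 70]) cube([200, 200, 120]);
translate([50, 50, 190]) cube([160, 160, 120]);


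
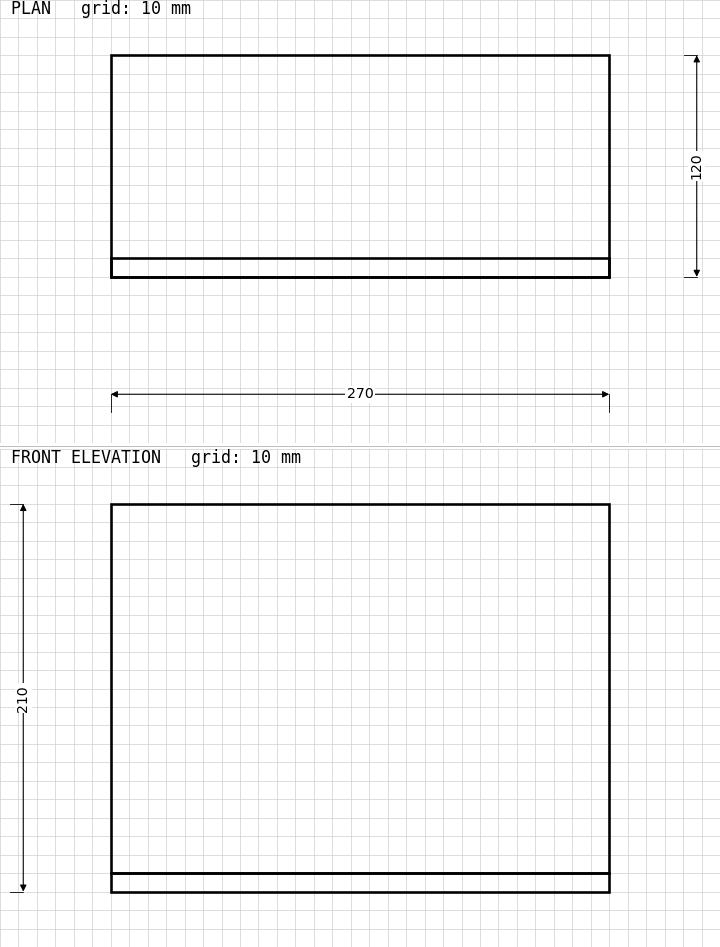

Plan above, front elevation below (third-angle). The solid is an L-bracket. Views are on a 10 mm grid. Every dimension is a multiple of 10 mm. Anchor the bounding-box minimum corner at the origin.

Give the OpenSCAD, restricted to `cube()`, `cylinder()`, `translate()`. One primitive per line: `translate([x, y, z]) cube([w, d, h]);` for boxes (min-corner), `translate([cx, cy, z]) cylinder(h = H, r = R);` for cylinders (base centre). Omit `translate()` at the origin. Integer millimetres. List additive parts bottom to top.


cube([270, 120, 10]);
translate([0, 0, 10]) cube([270, 10, 200]);
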